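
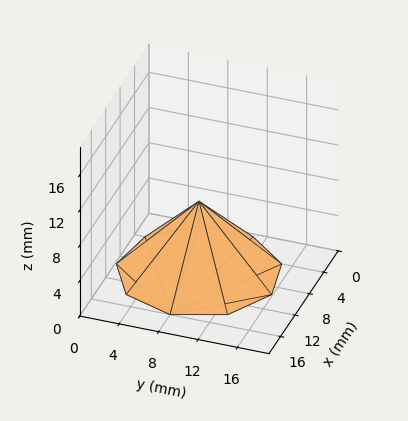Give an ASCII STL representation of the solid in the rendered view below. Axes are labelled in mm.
Reading the render: the shape is a regular 9-sided pyramid, base circumscribed radius ≈ 8 mm, apex at z ≈ 8 mm (dimensions read to the nearest mm from the axis ticks). For the STL, each face is triangulated and given an outward normal.

solid part
  facet normal 0.0000 0.0000 -1.0000
    outer loop
      vertex 9.389 15.878 0.000
      vertex 14.128 13.142 0.000
      vertex 16.000 8.000 0.000
    endloop
  endfacet
  facet normal 0.0000 0.0000 -1.0000
    outer loop
      vertex 4.000 14.928 0.000
      vertex 9.389 15.878 0.000
      vertex 16.000 8.000 0.000
    endloop
  endfacet
  facet normal 0.0000 0.0000 -1.0000
    outer loop
      vertex 0.482 10.736 0.000
      vertex 4.000 14.928 0.000
      vertex 16.000 8.000 0.000
    endloop
  endfacet
  facet normal 0.0000 0.0000 -1.0000
    outer loop
      vertex 0.482 5.264 0.000
      vertex 0.482 10.736 0.000
      vertex 16.000 8.000 0.000
    endloop
  endfacet
  facet normal 0.0000 0.0000 -1.0000
    outer loop
      vertex 4.000 1.072 0.000
      vertex 0.482 5.264 0.000
      vertex 16.000 8.000 0.000
    endloop
  endfacet
  facet normal 0.0000 0.0000 -1.0000
    outer loop
      vertex 9.389 0.122 0.000
      vertex 4.000 1.072 0.000
      vertex 16.000 8.000 0.000
    endloop
  endfacet
  facet normal 0.0000 0.0000 -1.0000
    outer loop
      vertex 14.128 2.858 0.000
      vertex 9.389 0.122 0.000
      vertex 16.000 8.000 0.000
    endloop
  endfacet
  facet normal 0.6848 0.2493 0.6848
    outer loop
      vertex 16.000 8.000 0.000
      vertex 14.128 13.142 0.000
      vertex 8.000 8.000 8.000
    endloop
  endfacet
  facet normal 0.3644 0.6311 0.6848
    outer loop
      vertex 14.128 13.142 0.000
      vertex 9.389 15.878 0.000
      vertex 8.000 8.000 8.000
    endloop
  endfacet
  facet normal -0.1265 0.7177 0.6848
    outer loop
      vertex 9.389 15.878 0.000
      vertex 4.000 14.928 0.000
      vertex 8.000 8.000 8.000
    endloop
  endfacet
  facet normal -0.5582 0.4685 0.6848
    outer loop
      vertex 4.000 14.928 0.000
      vertex 0.482 10.736 0.000
      vertex 8.000 8.000 8.000
    endloop
  endfacet
  facet normal -0.7287 0.0000 0.6848
    outer loop
      vertex 0.482 10.736 0.000
      vertex 0.482 5.264 0.000
      vertex 8.000 8.000 8.000
    endloop
  endfacet
  facet normal -0.5582 -0.4685 0.6848
    outer loop
      vertex 0.482 5.264 0.000
      vertex 4.000 1.072 0.000
      vertex 8.000 8.000 8.000
    endloop
  endfacet
  facet normal -0.1265 -0.7177 0.6848
    outer loop
      vertex 4.000 1.072 0.000
      vertex 9.389 0.122 0.000
      vertex 8.000 8.000 8.000
    endloop
  endfacet
  facet normal 0.3644 -0.6311 0.6848
    outer loop
      vertex 9.389 0.122 0.000
      vertex 14.128 2.858 0.000
      vertex 8.000 8.000 8.000
    endloop
  endfacet
  facet normal 0.6848 -0.2493 0.6848
    outer loop
      vertex 14.128 2.858 0.000
      vertex 16.000 8.000 0.000
      vertex 8.000 8.000 8.000
    endloop
  endfacet
endsolid part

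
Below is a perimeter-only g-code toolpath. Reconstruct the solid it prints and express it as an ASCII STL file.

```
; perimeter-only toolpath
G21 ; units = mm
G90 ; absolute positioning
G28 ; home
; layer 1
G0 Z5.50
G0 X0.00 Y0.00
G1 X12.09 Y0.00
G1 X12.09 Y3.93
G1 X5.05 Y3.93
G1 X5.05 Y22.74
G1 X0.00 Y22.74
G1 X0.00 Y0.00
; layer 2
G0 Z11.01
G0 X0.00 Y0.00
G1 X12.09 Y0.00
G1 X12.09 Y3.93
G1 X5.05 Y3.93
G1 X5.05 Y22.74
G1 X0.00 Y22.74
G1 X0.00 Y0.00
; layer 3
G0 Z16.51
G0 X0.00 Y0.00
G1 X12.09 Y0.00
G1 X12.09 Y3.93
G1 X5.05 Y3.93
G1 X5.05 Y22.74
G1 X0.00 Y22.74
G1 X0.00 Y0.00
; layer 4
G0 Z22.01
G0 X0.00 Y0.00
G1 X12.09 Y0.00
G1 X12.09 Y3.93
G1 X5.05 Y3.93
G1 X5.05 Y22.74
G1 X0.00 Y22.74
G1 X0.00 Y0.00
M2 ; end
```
solid part
  facet normal 0.0000 0.0000 -1.0000
    outer loop
      vertex 12.09 3.93 0.00
      vertex 12.09 0.00 0.00
      vertex 0.00 0.00 0.00
    endloop
  endfacet
  facet normal 0.0000 0.0000 -1.0000
    outer loop
      vertex 5.05 3.93 0.00
      vertex 12.09 3.93 0.00
      vertex 0.00 0.00 0.00
    endloop
  endfacet
  facet normal 0.0000 0.0000 -1.0000
    outer loop
      vertex 5.05 22.74 0.00
      vertex 5.05 3.93 0.00
      vertex 0.00 0.00 0.00
    endloop
  endfacet
  facet normal 0.0000 0.0000 -1.0000
    outer loop
      vertex 0.00 22.74 0.00
      vertex 5.05 22.74 0.00
      vertex 0.00 0.00 0.00
    endloop
  endfacet
  facet normal 0.0000 0.0000 1.0000
    outer loop
      vertex 0.00 0.00 22.01
      vertex 12.09 0.00 22.01
      vertex 12.09 3.93 22.01
    endloop
  endfacet
  facet normal 0.0000 0.0000 1.0000
    outer loop
      vertex 0.00 0.00 22.01
      vertex 12.09 3.93 22.01
      vertex 5.05 3.93 22.01
    endloop
  endfacet
  facet normal 0.0000 0.0000 1.0000
    outer loop
      vertex 0.00 0.00 22.01
      vertex 5.05 3.93 22.01
      vertex 5.05 22.74 22.01
    endloop
  endfacet
  facet normal 0.0000 0.0000 1.0000
    outer loop
      vertex 0.00 0.00 22.01
      vertex 5.05 22.74 22.01
      vertex 0.00 22.74 22.01
    endloop
  endfacet
  facet normal 0.0000 -1.0000 0.0000
    outer loop
      vertex 0.00 0.00 0.00
      vertex 12.09 0.00 0.00
      vertex 12.09 0.00 22.01
    endloop
  endfacet
  facet normal 0.0000 -1.0000 0.0000
    outer loop
      vertex 0.00 0.00 0.00
      vertex 12.09 0.00 22.01
      vertex 0.00 0.00 22.01
    endloop
  endfacet
  facet normal 1.0000 0.0000 0.0000
    outer loop
      vertex 12.09 0.00 0.00
      vertex 12.09 3.93 0.00
      vertex 12.09 3.93 22.01
    endloop
  endfacet
  facet normal 1.0000 0.0000 0.0000
    outer loop
      vertex 12.09 0.00 0.00
      vertex 12.09 3.93 22.01
      vertex 12.09 0.00 22.01
    endloop
  endfacet
  facet normal 0.0000 1.0000 0.0000
    outer loop
      vertex 12.09 3.93 0.00
      vertex 5.05 3.93 0.00
      vertex 5.05 3.93 22.01
    endloop
  endfacet
  facet normal 0.0000 1.0000 0.0000
    outer loop
      vertex 12.09 3.93 0.00
      vertex 5.05 3.93 22.01
      vertex 12.09 3.93 22.01
    endloop
  endfacet
  facet normal 1.0000 0.0000 0.0000
    outer loop
      vertex 5.05 3.93 0.00
      vertex 5.05 22.74 0.00
      vertex 5.05 22.74 22.01
    endloop
  endfacet
  facet normal 1.0000 0.0000 0.0000
    outer loop
      vertex 5.05 3.93 0.00
      vertex 5.05 22.74 22.01
      vertex 5.05 3.93 22.01
    endloop
  endfacet
  facet normal 0.0000 1.0000 0.0000
    outer loop
      vertex 5.05 22.74 0.00
      vertex 0.00 22.74 0.00
      vertex 0.00 22.74 22.01
    endloop
  endfacet
  facet normal 0.0000 1.0000 0.0000
    outer loop
      vertex 5.05 22.74 0.00
      vertex 0.00 22.74 22.01
      vertex 5.05 22.74 22.01
    endloop
  endfacet
  facet normal -1.0000 0.0000 0.0000
    outer loop
      vertex 0.00 22.74 0.00
      vertex 0.00 0.00 0.00
      vertex 0.00 0.00 22.01
    endloop
  endfacet
  facet normal -1.0000 0.0000 0.0000
    outer loop
      vertex 0.00 22.74 0.00
      vertex 0.00 0.00 22.01
      vertex 0.00 22.74 22.01
    endloop
  endfacet
endsolid part

The G0 Z moves step by Δz≈5.50 mm. Every layer's G1 loop is the same polygon, so the solid is a straight extrusion of it from z=0 to z≈22. Closing with flat bottom and top caps and triangulating gives 20 facets — an L-shaped prism: outer 12.1 × 22.7 mm, arm thicknesses ≈ 3.93 mm (horizontal) and 5.05 mm (vertical), extruded 22 mm in z.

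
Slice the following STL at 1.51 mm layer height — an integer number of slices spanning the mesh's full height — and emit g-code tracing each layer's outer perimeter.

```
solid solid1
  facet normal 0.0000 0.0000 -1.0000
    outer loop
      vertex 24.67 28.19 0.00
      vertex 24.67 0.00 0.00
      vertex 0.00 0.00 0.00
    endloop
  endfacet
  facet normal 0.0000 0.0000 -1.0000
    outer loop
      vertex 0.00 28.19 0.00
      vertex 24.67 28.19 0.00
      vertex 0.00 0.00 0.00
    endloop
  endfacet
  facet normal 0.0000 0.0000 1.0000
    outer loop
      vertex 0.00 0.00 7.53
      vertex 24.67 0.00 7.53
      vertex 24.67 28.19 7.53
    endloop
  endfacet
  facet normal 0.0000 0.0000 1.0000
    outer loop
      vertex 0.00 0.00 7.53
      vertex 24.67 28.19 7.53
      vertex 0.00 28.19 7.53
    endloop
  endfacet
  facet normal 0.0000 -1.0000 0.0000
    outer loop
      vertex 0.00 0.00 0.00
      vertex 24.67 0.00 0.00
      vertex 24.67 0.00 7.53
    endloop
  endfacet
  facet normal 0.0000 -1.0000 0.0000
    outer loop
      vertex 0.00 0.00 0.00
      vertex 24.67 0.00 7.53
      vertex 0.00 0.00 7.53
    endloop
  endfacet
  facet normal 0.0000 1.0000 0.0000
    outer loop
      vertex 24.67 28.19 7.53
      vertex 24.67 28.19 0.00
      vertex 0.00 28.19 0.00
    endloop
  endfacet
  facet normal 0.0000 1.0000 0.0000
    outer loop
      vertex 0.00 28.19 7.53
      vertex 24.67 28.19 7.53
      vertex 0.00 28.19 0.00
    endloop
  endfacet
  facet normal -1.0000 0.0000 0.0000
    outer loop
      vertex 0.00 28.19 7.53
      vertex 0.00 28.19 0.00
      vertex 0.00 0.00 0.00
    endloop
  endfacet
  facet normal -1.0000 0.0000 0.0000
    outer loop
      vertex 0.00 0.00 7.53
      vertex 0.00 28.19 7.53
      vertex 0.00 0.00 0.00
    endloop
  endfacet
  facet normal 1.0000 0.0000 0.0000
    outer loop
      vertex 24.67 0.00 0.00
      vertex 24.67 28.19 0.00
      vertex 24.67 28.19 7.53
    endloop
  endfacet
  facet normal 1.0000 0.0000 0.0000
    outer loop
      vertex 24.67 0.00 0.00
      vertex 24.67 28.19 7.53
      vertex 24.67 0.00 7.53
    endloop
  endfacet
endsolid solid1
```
; perimeter-only toolpath
G21 ; units = mm
G90 ; absolute positioning
G28 ; home
; layer 1
G0 Z1.51
G0 X0.00 Y0.00
G1 X24.67 Y0.00
G1 X24.67 Y28.19
G1 X0.00 Y28.19
G1 X0.00 Y0.00
; layer 2
G0 Z3.01
G0 X0.00 Y0.00
G1 X24.67 Y0.00
G1 X24.67 Y28.19
G1 X0.00 Y28.19
G1 X0.00 Y0.00
; layer 3
G0 Z4.52
G0 X0.00 Y0.00
G1 X24.67 Y0.00
G1 X24.67 Y28.19
G1 X0.00 Y28.19
G1 X0.00 Y0.00
; layer 4
G0 Z6.02
G0 X0.00 Y0.00
G1 X24.67 Y0.00
G1 X24.67 Y28.19
G1 X0.00 Y28.19
G1 X0.00 Y0.00
; layer 5
G0 Z7.53
G0 X0.00 Y0.00
G1 X24.67 Y0.00
G1 X24.67 Y28.19
G1 X0.00 Y28.19
G1 X0.00 Y0.00
M2 ; end

The solid is a rectangular box, roughly 24.7 × 28.2 mm footprint and 7.53 mm tall. Slicing at Δz = 1.51 mm — 5 equal slices spanning the solid's height, so layer i sits at z = i·h/5 — gives 5 non-empty perimeters. Each is a 4-segment closed polygon; G0 lifts to the layer z and rapids to the start vertex, then G1 traces the edges.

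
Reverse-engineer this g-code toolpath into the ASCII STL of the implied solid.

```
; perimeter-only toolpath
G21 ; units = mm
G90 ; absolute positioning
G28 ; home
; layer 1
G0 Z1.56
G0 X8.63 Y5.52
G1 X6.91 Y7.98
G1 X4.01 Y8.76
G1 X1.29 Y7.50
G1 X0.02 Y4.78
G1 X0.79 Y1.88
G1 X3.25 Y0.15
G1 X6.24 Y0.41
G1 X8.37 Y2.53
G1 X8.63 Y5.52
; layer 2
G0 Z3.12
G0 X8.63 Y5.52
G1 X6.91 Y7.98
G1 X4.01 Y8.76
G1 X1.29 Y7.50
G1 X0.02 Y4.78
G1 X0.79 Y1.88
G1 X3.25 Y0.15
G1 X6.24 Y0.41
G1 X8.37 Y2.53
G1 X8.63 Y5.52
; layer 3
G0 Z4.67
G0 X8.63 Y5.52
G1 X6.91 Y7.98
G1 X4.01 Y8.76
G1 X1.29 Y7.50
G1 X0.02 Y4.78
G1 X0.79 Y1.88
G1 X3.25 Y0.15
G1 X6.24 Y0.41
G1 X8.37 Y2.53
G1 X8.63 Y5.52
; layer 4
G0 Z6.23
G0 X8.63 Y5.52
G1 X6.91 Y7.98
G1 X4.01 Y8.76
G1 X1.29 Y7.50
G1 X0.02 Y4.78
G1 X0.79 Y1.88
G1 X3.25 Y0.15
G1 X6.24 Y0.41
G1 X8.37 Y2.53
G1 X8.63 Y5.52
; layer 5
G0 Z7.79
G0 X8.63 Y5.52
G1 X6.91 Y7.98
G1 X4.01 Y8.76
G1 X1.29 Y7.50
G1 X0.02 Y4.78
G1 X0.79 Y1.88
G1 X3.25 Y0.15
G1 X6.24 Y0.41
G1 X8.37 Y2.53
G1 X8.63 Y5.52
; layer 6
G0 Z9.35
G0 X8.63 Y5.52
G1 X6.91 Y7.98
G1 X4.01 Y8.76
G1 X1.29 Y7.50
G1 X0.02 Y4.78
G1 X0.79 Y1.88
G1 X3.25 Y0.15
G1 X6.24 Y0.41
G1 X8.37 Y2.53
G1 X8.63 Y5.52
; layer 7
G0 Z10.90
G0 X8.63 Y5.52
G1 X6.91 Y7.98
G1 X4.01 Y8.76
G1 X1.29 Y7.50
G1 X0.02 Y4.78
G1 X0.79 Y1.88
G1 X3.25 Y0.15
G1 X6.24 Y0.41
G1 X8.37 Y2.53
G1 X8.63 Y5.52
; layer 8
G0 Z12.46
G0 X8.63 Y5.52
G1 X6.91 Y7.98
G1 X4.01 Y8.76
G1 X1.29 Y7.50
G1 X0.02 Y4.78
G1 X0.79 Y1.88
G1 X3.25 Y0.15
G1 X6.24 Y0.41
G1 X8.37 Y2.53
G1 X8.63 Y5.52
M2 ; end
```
solid part
  facet normal 0.0000 0.0000 -1.0000
    outer loop
      vertex 4.01 8.76 0.00
      vertex 6.91 7.98 0.00
      vertex 8.63 5.52 0.00
    endloop
  endfacet
  facet normal 0.0000 0.0000 -1.0000
    outer loop
      vertex 1.29 7.50 0.00
      vertex 4.01 8.76 0.00
      vertex 8.63 5.52 0.00
    endloop
  endfacet
  facet normal 0.0000 0.0000 -1.0000
    outer loop
      vertex 0.02 4.78 0.00
      vertex 1.29 7.50 0.00
      vertex 8.63 5.52 0.00
    endloop
  endfacet
  facet normal 0.0000 0.0000 -1.0000
    outer loop
      vertex 0.79 1.88 0.00
      vertex 0.02 4.78 0.00
      vertex 8.63 5.52 0.00
    endloop
  endfacet
  facet normal 0.0000 0.0000 -1.0000
    outer loop
      vertex 3.25 0.15 0.00
      vertex 0.79 1.88 0.00
      vertex 8.63 5.52 0.00
    endloop
  endfacet
  facet normal 0.0000 0.0000 -1.0000
    outer loop
      vertex 6.24 0.41 0.00
      vertex 3.25 0.15 0.00
      vertex 8.63 5.52 0.00
    endloop
  endfacet
  facet normal 0.0000 0.0000 -1.0000
    outer loop
      vertex 8.37 2.53 0.00
      vertex 6.24 0.41 0.00
      vertex 8.63 5.52 0.00
    endloop
  endfacet
  facet normal 0.0000 0.0000 1.0000
    outer loop
      vertex 8.63 5.52 12.46
      vertex 6.91 7.98 12.46
      vertex 4.01 8.76 12.46
    endloop
  endfacet
  facet normal 0.0000 0.0000 1.0000
    outer loop
      vertex 8.63 5.52 12.46
      vertex 4.01 8.76 12.46
      vertex 1.29 7.50 12.46
    endloop
  endfacet
  facet normal 0.0000 0.0000 1.0000
    outer loop
      vertex 8.63 5.52 12.46
      vertex 1.29 7.50 12.46
      vertex 0.02 4.78 12.46
    endloop
  endfacet
  facet normal 0.0000 0.0000 1.0000
    outer loop
      vertex 8.63 5.52 12.46
      vertex 0.02 4.78 12.46
      vertex 0.79 1.88 12.46
    endloop
  endfacet
  facet normal 0.0000 0.0000 1.0000
    outer loop
      vertex 8.63 5.52 12.46
      vertex 0.79 1.88 12.46
      vertex 3.25 0.15 12.46
    endloop
  endfacet
  facet normal 0.0000 0.0000 1.0000
    outer loop
      vertex 8.63 5.52 12.46
      vertex 3.25 0.15 12.46
      vertex 6.24 0.41 12.46
    endloop
  endfacet
  facet normal 0.0000 0.0000 1.0000
    outer loop
      vertex 8.63 5.52 12.46
      vertex 6.24 0.41 12.46
      vertex 8.37 2.53 12.46
    endloop
  endfacet
  facet normal 0.8195 0.5730 0.0000
    outer loop
      vertex 8.63 5.52 0.00
      vertex 6.91 7.98 0.00
      vertex 6.91 7.98 12.46
    endloop
  endfacet
  facet normal 0.8195 0.5730 0.0000
    outer loop
      vertex 8.63 5.52 0.00
      vertex 6.91 7.98 12.46
      vertex 8.63 5.52 12.46
    endloop
  endfacet
  facet normal 0.2597 0.9657 0.0000
    outer loop
      vertex 6.91 7.98 0.00
      vertex 4.01 8.76 0.00
      vertex 4.01 8.76 12.46
    endloop
  endfacet
  facet normal 0.2597 0.9657 0.0000
    outer loop
      vertex 6.91 7.98 0.00
      vertex 4.01 8.76 12.46
      vertex 6.91 7.98 12.46
    endloop
  endfacet
  facet normal -0.4203 0.9074 0.0000
    outer loop
      vertex 4.01 8.76 0.00
      vertex 1.29 7.50 0.00
      vertex 1.29 7.50 12.46
    endloop
  endfacet
  facet normal -0.4203 0.9074 0.0000
    outer loop
      vertex 4.01 8.76 0.00
      vertex 1.29 7.50 12.46
      vertex 4.01 8.76 12.46
    endloop
  endfacet
  facet normal -0.9061 0.4231 0.0000
    outer loop
      vertex 1.29 7.50 0.00
      vertex 0.02 4.78 0.00
      vertex 0.02 4.78 12.46
    endloop
  endfacet
  facet normal -0.9061 0.4231 0.0000
    outer loop
      vertex 1.29 7.50 0.00
      vertex 0.02 4.78 12.46
      vertex 1.29 7.50 12.46
    endloop
  endfacet
  facet normal -0.9665 -0.2566 0.0000
    outer loop
      vertex 0.02 4.78 0.00
      vertex 0.79 1.88 0.00
      vertex 0.79 1.88 12.46
    endloop
  endfacet
  facet normal -0.9665 -0.2566 0.0000
    outer loop
      vertex 0.02 4.78 0.00
      vertex 0.79 1.88 12.46
      vertex 0.02 4.78 12.46
    endloop
  endfacet
  facet normal -0.5752 -0.8180 0.0000
    outer loop
      vertex 0.79 1.88 0.00
      vertex 3.25 0.15 0.00
      vertex 3.25 0.15 12.46
    endloop
  endfacet
  facet normal -0.5752 -0.8180 0.0000
    outer loop
      vertex 0.79 1.88 0.00
      vertex 3.25 0.15 12.46
      vertex 0.79 1.88 12.46
    endloop
  endfacet
  facet normal 0.0866 -0.9962 0.0000
    outer loop
      vertex 3.25 0.15 0.00
      vertex 6.24 0.41 0.00
      vertex 6.24 0.41 12.46
    endloop
  endfacet
  facet normal 0.0866 -0.9962 0.0000
    outer loop
      vertex 3.25 0.15 0.00
      vertex 6.24 0.41 12.46
      vertex 3.25 0.15 12.46
    endloop
  endfacet
  facet normal 0.7054 -0.7088 0.0000
    outer loop
      vertex 6.24 0.41 0.00
      vertex 8.37 2.53 0.00
      vertex 8.37 2.53 12.46
    endloop
  endfacet
  facet normal 0.7054 -0.7088 0.0000
    outer loop
      vertex 6.24 0.41 0.00
      vertex 8.37 2.53 12.46
      vertex 6.24 0.41 12.46
    endloop
  endfacet
  facet normal 0.9962 -0.0866 0.0000
    outer loop
      vertex 8.37 2.53 0.00
      vertex 8.63 5.52 0.00
      vertex 8.63 5.52 12.46
    endloop
  endfacet
  facet normal 0.9962 -0.0866 0.0000
    outer loop
      vertex 8.37 2.53 0.00
      vertex 8.63 5.52 12.46
      vertex 8.37 2.53 12.46
    endloop
  endfacet
endsolid part

The G0 Z moves step by Δz≈1.56 mm. Every layer's G1 loop is the same polygon, so the solid is a straight extrusion of it from z=0 to z≈12.5. Closing with flat bottom and top caps and triangulating gives 32 facets — a regular 9-sided prism (a cylinder approximated with 9 flat sides), circumscribed radius ≈ 4.39 mm, height ≈ 12.5 mm.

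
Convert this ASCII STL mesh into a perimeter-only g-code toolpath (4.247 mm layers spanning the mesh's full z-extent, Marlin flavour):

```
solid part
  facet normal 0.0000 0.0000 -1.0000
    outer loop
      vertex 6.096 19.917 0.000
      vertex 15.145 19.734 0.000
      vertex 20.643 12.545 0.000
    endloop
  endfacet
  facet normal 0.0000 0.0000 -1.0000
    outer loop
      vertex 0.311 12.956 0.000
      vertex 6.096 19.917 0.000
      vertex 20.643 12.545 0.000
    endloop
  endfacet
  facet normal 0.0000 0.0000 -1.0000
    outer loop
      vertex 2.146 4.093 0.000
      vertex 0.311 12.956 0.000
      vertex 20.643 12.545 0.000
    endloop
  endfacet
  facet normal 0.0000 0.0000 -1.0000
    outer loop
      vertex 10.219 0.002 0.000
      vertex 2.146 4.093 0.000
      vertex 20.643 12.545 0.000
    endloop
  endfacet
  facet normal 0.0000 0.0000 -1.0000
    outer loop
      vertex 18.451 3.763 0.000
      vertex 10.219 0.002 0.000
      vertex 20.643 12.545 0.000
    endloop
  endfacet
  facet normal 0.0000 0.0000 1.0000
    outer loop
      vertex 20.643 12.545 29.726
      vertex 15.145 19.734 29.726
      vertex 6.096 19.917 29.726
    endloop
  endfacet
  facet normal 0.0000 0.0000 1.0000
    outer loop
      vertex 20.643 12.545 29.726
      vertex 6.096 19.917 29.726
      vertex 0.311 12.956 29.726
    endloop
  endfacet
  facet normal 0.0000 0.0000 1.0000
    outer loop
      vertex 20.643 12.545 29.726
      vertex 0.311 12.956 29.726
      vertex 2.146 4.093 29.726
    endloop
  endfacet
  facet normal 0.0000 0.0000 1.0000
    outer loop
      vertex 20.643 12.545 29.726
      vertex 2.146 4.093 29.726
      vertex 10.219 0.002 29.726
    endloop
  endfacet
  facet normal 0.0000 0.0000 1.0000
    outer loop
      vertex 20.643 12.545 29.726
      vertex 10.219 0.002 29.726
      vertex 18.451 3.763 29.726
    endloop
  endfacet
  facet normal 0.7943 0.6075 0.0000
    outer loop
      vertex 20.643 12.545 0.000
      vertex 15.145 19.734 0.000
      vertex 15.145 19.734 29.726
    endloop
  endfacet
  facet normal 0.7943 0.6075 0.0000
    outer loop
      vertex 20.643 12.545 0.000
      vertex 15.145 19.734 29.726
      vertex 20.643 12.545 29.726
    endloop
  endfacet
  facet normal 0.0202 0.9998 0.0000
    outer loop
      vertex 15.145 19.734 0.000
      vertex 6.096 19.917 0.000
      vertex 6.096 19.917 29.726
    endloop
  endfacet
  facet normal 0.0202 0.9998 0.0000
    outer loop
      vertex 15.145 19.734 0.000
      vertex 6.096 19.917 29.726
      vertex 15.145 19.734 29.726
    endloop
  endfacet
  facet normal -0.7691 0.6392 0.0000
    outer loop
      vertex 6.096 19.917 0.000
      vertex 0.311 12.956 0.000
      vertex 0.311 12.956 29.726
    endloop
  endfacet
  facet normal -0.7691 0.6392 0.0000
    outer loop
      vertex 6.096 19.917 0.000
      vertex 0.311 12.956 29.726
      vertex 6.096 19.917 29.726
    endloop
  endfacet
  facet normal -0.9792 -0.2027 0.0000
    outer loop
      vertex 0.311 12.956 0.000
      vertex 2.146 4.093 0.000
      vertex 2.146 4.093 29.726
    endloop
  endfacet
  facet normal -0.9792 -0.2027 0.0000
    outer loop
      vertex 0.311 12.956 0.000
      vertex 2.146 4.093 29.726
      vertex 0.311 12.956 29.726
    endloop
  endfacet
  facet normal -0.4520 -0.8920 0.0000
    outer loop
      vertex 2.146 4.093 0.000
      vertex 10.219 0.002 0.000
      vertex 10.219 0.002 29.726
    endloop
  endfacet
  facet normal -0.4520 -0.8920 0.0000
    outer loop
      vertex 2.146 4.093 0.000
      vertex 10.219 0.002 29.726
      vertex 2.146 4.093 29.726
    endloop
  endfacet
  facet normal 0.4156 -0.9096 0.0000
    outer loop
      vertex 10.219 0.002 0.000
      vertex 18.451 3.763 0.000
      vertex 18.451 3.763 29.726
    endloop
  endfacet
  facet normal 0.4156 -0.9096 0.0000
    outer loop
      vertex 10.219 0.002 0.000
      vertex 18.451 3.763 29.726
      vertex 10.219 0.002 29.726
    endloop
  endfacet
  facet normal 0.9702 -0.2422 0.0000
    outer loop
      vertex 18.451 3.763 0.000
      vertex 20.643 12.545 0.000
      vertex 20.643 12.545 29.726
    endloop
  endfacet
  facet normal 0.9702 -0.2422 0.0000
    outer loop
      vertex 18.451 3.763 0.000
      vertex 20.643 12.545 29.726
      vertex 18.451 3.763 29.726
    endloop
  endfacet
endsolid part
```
; perimeter-only toolpath
G21 ; units = mm
G90 ; absolute positioning
G28 ; home
; layer 1
G0 Z4.247
G0 X20.643 Y12.545
G1 X15.145 Y19.734
G1 X6.096 Y19.917
G1 X0.311 Y12.956
G1 X2.146 Y4.093
G1 X10.219 Y0.002
G1 X18.451 Y3.763
G1 X20.643 Y12.545
; layer 2
G0 Z8.493
G0 X20.643 Y12.545
G1 X15.145 Y19.734
G1 X6.096 Y19.917
G1 X0.311 Y12.956
G1 X2.146 Y4.093
G1 X10.219 Y0.002
G1 X18.451 Y3.763
G1 X20.643 Y12.545
; layer 3
G0 Z12.740
G0 X20.643 Y12.545
G1 X15.145 Y19.734
G1 X6.096 Y19.917
G1 X0.311 Y12.956
G1 X2.146 Y4.093
G1 X10.219 Y0.002
G1 X18.451 Y3.763
G1 X20.643 Y12.545
; layer 4
G0 Z16.986
G0 X20.643 Y12.545
G1 X15.145 Y19.734
G1 X6.096 Y19.917
G1 X0.311 Y12.956
G1 X2.146 Y4.093
G1 X10.219 Y0.002
G1 X18.451 Y3.763
G1 X20.643 Y12.545
; layer 5
G0 Z21.233
G0 X20.643 Y12.545
G1 X15.145 Y19.734
G1 X6.096 Y19.917
G1 X0.311 Y12.956
G1 X2.146 Y4.093
G1 X10.219 Y0.002
G1 X18.451 Y3.763
G1 X20.643 Y12.545
; layer 6
G0 Z25.479
G0 X20.643 Y12.545
G1 X15.145 Y19.734
G1 X6.096 Y19.917
G1 X0.311 Y12.956
G1 X2.146 Y4.093
G1 X10.219 Y0.002
G1 X18.451 Y3.763
G1 X20.643 Y12.545
; layer 7
G0 Z29.726
G0 X20.643 Y12.545
G1 X15.145 Y19.734
G1 X6.096 Y19.917
G1 X0.311 Y12.956
G1 X2.146 Y4.093
G1 X10.219 Y0.002
G1 X18.451 Y3.763
G1 X20.643 Y12.545
M2 ; end

The solid is a regular 7-sided prism (a cylinder approximated with 7 flat sides), circumscribed radius ≈ 10.4 mm, height ≈ 29.7 mm. Slicing at Δz = 4.247 mm — 7 equal slices spanning the solid's height, so layer i sits at z = i·h/7 — gives 7 non-empty perimeters. Each is a 7-segment closed polygon; G0 lifts to the layer z and rapids to the start vertex, then G1 traces the edges.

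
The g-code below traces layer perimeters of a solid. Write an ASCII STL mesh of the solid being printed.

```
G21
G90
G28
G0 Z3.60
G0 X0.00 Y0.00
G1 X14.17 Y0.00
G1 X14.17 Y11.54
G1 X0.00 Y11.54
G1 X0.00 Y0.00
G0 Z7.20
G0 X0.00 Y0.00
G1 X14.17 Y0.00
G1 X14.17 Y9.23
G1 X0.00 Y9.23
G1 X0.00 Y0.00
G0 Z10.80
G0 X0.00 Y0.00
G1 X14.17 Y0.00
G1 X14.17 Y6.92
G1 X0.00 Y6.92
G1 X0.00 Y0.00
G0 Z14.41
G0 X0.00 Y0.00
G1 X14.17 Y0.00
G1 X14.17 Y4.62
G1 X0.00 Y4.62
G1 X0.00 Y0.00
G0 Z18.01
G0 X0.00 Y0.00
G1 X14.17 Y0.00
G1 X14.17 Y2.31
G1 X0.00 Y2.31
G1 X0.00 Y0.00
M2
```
solid part
  facet normal 0.0000 0.0000 -1.0000
    outer loop
      vertex 14.17 13.85 0.00
      vertex 14.17 0.00 0.00
      vertex 0.00 0.00 0.00
    endloop
  endfacet
  facet normal 0.0000 0.0000 -1.0000
    outer loop
      vertex 0.00 13.85 0.00
      vertex 14.17 13.85 0.00
      vertex 0.00 0.00 0.00
    endloop
  endfacet
  facet normal 0.0000 -1.0000 0.0000
    outer loop
      vertex 0.00 0.00 0.00
      vertex 14.17 0.00 0.00
      vertex 14.17 0.00 21.61
    endloop
  endfacet
  facet normal 0.0000 -1.0000 0.0000
    outer loop
      vertex 0.00 0.00 0.00
      vertex 14.17 0.00 21.61
      vertex 0.00 0.00 21.61
    endloop
  endfacet
  facet normal 0.0000 0.8419 0.5396
    outer loop
      vertex 0.00 0.00 21.61
      vertex 14.17 0.00 21.61
      vertex 14.17 13.85 0.00
    endloop
  endfacet
  facet normal 0.0000 0.8419 0.5396
    outer loop
      vertex 0.00 0.00 21.61
      vertex 14.17 13.85 0.00
      vertex 0.00 13.85 0.00
    endloop
  endfacet
  facet normal -1.0000 0.0000 0.0000
    outer loop
      vertex 0.00 0.00 21.61
      vertex 0.00 13.85 0.00
      vertex 0.00 0.00 0.00
    endloop
  endfacet
  facet normal 1.0000 0.0000 0.0000
    outer loop
      vertex 14.17 0.00 0.00
      vertex 14.17 13.85 0.00
      vertex 14.17 0.00 21.61
    endloop
  endfacet
endsolid part

The G0 Z moves step by Δz≈3.60 mm. The G1 loops shrink linearly with z, so the solid tapers from its base footprint up to z≈21.6. Closing with a flat bottom cap and the tapered top and triangulating gives 8 facets — a wedge (ramp): 14.2 × 13.8 mm base, rising to 21.6 mm along the y=0 edge and sloping linearly to z=0 at y=13.8.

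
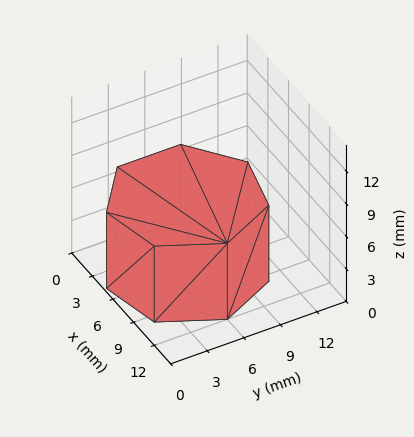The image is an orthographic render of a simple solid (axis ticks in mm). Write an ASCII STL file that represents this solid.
Reading the render: the shape is a regular 7-sided prism (a cylinder approximated with 7 flat sides), circumscribed radius ≈ 6 mm, height ≈ 7 mm (dimensions read to the nearest mm from the axis ticks). For the STL, each face is triangulated and given an outward normal.

solid part
  facet normal 0.0000 0.0000 -1.0000
    outer loop
      vertex 4.7 11.8 0.0
      vertex 9.7 10.7 0.0
      vertex 12.0 6.0 0.0
    endloop
  endfacet
  facet normal 0.0000 0.0000 -1.0000
    outer loop
      vertex 0.6 8.6 0.0
      vertex 4.7 11.8 0.0
      vertex 12.0 6.0 0.0
    endloop
  endfacet
  facet normal 0.0000 0.0000 -1.0000
    outer loop
      vertex 0.6 3.4 0.0
      vertex 0.6 8.6 0.0
      vertex 12.0 6.0 0.0
    endloop
  endfacet
  facet normal 0.0000 0.0000 -1.0000
    outer loop
      vertex 4.7 0.2 0.0
      vertex 0.6 3.4 0.0
      vertex 12.0 6.0 0.0
    endloop
  endfacet
  facet normal 0.0000 0.0000 -1.0000
    outer loop
      vertex 9.7 1.3 0.0
      vertex 4.7 0.2 0.0
      vertex 12.0 6.0 0.0
    endloop
  endfacet
  facet normal 0.0000 0.0000 1.0000
    outer loop
      vertex 12.0 6.0 7.0
      vertex 9.7 10.7 7.0
      vertex 4.7 11.8 7.0
    endloop
  endfacet
  facet normal 0.0000 0.0000 1.0000
    outer loop
      vertex 12.0 6.0 7.0
      vertex 4.7 11.8 7.0
      vertex 0.6 8.6 7.0
    endloop
  endfacet
  facet normal 0.0000 0.0000 1.0000
    outer loop
      vertex 12.0 6.0 7.0
      vertex 0.6 8.6 7.0
      vertex 0.6 3.4 7.0
    endloop
  endfacet
  facet normal 0.0000 0.0000 1.0000
    outer loop
      vertex 12.0 6.0 7.0
      vertex 0.6 3.4 7.0
      vertex 4.7 0.2 7.0
    endloop
  endfacet
  facet normal 0.0000 0.0000 1.0000
    outer loop
      vertex 12.0 6.0 7.0
      vertex 4.7 0.2 7.0
      vertex 9.7 1.3 7.0
    endloop
  endfacet
  facet normal 0.8982 0.4396 0.0000
    outer loop
      vertex 12.0 6.0 0.0
      vertex 9.7 10.7 0.0
      vertex 9.7 10.7 7.0
    endloop
  endfacet
  facet normal 0.8982 0.4396 0.0000
    outer loop
      vertex 12.0 6.0 0.0
      vertex 9.7 10.7 7.0
      vertex 12.0 6.0 7.0
    endloop
  endfacet
  facet normal 0.2149 0.9766 0.0000
    outer loop
      vertex 9.7 10.7 0.0
      vertex 4.7 11.8 0.0
      vertex 4.7 11.8 7.0
    endloop
  endfacet
  facet normal 0.2149 0.9766 0.0000
    outer loop
      vertex 9.7 10.7 0.0
      vertex 4.7 11.8 7.0
      vertex 9.7 10.7 7.0
    endloop
  endfacet
  facet normal -0.6153 0.7883 0.0000
    outer loop
      vertex 4.7 11.8 0.0
      vertex 0.6 8.6 0.0
      vertex 0.6 8.6 7.0
    endloop
  endfacet
  facet normal -0.6153 0.7883 0.0000
    outer loop
      vertex 4.7 11.8 0.0
      vertex 0.6 8.6 7.0
      vertex 4.7 11.8 7.0
    endloop
  endfacet
  facet normal -1.0000 0.0000 0.0000
    outer loop
      vertex 0.6 8.6 0.0
      vertex 0.6 3.4 0.0
      vertex 0.6 3.4 7.0
    endloop
  endfacet
  facet normal -1.0000 0.0000 0.0000
    outer loop
      vertex 0.6 8.6 0.0
      vertex 0.6 3.4 7.0
      vertex 0.6 8.6 7.0
    endloop
  endfacet
  facet normal -0.6153 -0.7883 0.0000
    outer loop
      vertex 0.6 3.4 0.0
      vertex 4.7 0.2 0.0
      vertex 4.7 0.2 7.0
    endloop
  endfacet
  facet normal -0.6153 -0.7883 0.0000
    outer loop
      vertex 0.6 3.4 0.0
      vertex 4.7 0.2 7.0
      vertex 0.6 3.4 7.0
    endloop
  endfacet
  facet normal 0.2149 -0.9766 0.0000
    outer loop
      vertex 4.7 0.2 0.0
      vertex 9.7 1.3 0.0
      vertex 9.7 1.3 7.0
    endloop
  endfacet
  facet normal 0.2149 -0.9766 0.0000
    outer loop
      vertex 4.7 0.2 0.0
      vertex 9.7 1.3 7.0
      vertex 4.7 0.2 7.0
    endloop
  endfacet
  facet normal 0.8982 -0.4396 0.0000
    outer loop
      vertex 9.7 1.3 0.0
      vertex 12.0 6.0 0.0
      vertex 12.0 6.0 7.0
    endloop
  endfacet
  facet normal 0.8982 -0.4396 0.0000
    outer loop
      vertex 9.7 1.3 0.0
      vertex 12.0 6.0 7.0
      vertex 9.7 1.3 7.0
    endloop
  endfacet
endsolid part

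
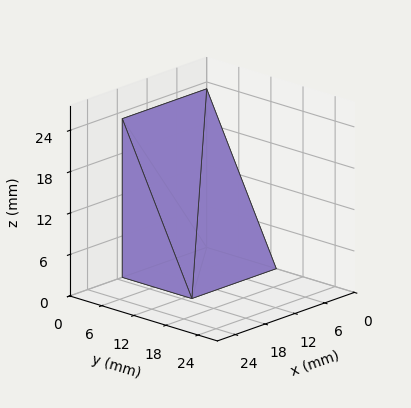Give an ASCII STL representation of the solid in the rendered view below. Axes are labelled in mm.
Reading the render: the shape is a wedge (ramp): 17 × 13 mm base, rising to 23 mm along the y=0 edge and sloping linearly to z=0 at y=13 (dimensions read to the nearest mm from the axis ticks). For the STL, each face is triangulated and given an outward normal.

solid part
  facet normal 0.0000 0.0000 -1.0000
    outer loop
      vertex 17.0 13.0 0.0
      vertex 17.0 0.0 0.0
      vertex 0.0 0.0 0.0
    endloop
  endfacet
  facet normal 0.0000 0.0000 -1.0000
    outer loop
      vertex 0.0 13.0 0.0
      vertex 17.0 13.0 0.0
      vertex 0.0 0.0 0.0
    endloop
  endfacet
  facet normal 0.0000 -1.0000 0.0000
    outer loop
      vertex 0.0 0.0 0.0
      vertex 17.0 0.0 0.0
      vertex 17.0 0.0 23.0
    endloop
  endfacet
  facet normal 0.0000 -1.0000 0.0000
    outer loop
      vertex 0.0 0.0 0.0
      vertex 17.0 0.0 23.0
      vertex 0.0 0.0 23.0
    endloop
  endfacet
  facet normal 0.0000 0.8706 0.4921
    outer loop
      vertex 0.0 0.0 23.0
      vertex 17.0 0.0 23.0
      vertex 17.0 13.0 0.0
    endloop
  endfacet
  facet normal 0.0000 0.8706 0.4921
    outer loop
      vertex 0.0 0.0 23.0
      vertex 17.0 13.0 0.0
      vertex 0.0 13.0 0.0
    endloop
  endfacet
  facet normal -1.0000 0.0000 0.0000
    outer loop
      vertex 0.0 0.0 23.0
      vertex 0.0 13.0 0.0
      vertex 0.0 0.0 0.0
    endloop
  endfacet
  facet normal 1.0000 0.0000 0.0000
    outer loop
      vertex 17.0 0.0 0.0
      vertex 17.0 13.0 0.0
      vertex 17.0 0.0 23.0
    endloop
  endfacet
endsolid part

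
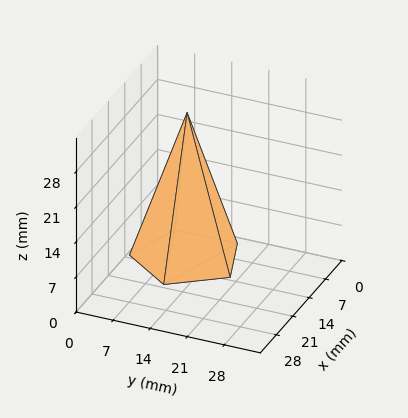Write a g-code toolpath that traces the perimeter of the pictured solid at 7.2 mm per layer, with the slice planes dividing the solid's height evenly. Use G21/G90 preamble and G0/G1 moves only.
Reading the render: the shape is a regular 5-sided pyramid, base circumscribed radius ≈ 10 mm, apex at z ≈ 29 mm (dimensions read to the nearest mm from the axis ticks). For the g-code, the solid's height is divided into equal slices at the stated Δz and each level perimeter traced with G1 moves after a G0 lift.

; perimeter-only toolpath
G21 ; units = mm
G90 ; absolute positioning
G28 ; home
; layer 1
G0 Z7.2
G0 X17.5 Y10.0
G1 X12.3 Y17.1
G1 X3.9 Y14.4
G1 X3.9 Y5.6
G1 X12.3 Y2.9
G1 X17.5 Y10.0
; layer 2
G0 Z14.5
G0 X15.0 Y10.0
G1 X11.6 Y14.8
G1 X6.0 Y12.9
G1 X6.0 Y7.0
G1 X11.6 Y5.2
G1 X15.0 Y10.0
; layer 3
G0 Z21.8
G0 X12.5 Y10.0
G1 X10.8 Y12.4
G1 X8.0 Y11.5
G1 X8.0 Y8.5
G1 X10.8 Y7.6
G1 X12.5 Y10.0
M2 ; end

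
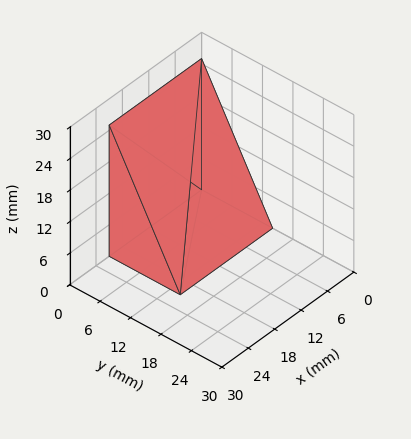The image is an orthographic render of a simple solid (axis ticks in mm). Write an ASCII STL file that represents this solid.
Reading the render: the shape is a wedge (ramp): 21 × 14 mm base, rising to 25 mm along the y=0 edge and sloping linearly to z=0 at y=14 (dimensions read to the nearest mm from the axis ticks). For the STL, each face is triangulated and given an outward normal.

solid part
  facet normal 0.0000 0.0000 -1.0000
    outer loop
      vertex 21.0 14.0 0.0
      vertex 21.0 0.0 0.0
      vertex 0.0 0.0 0.0
    endloop
  endfacet
  facet normal 0.0000 0.0000 -1.0000
    outer loop
      vertex 0.0 14.0 0.0
      vertex 21.0 14.0 0.0
      vertex 0.0 0.0 0.0
    endloop
  endfacet
  facet normal 0.0000 -1.0000 0.0000
    outer loop
      vertex 0.0 0.0 0.0
      vertex 21.0 0.0 0.0
      vertex 21.0 0.0 25.0
    endloop
  endfacet
  facet normal 0.0000 -1.0000 0.0000
    outer loop
      vertex 0.0 0.0 0.0
      vertex 21.0 0.0 25.0
      vertex 0.0 0.0 25.0
    endloop
  endfacet
  facet normal 0.0000 0.8725 0.4886
    outer loop
      vertex 0.0 0.0 25.0
      vertex 21.0 0.0 25.0
      vertex 21.0 14.0 0.0
    endloop
  endfacet
  facet normal 0.0000 0.8725 0.4886
    outer loop
      vertex 0.0 0.0 25.0
      vertex 21.0 14.0 0.0
      vertex 0.0 14.0 0.0
    endloop
  endfacet
  facet normal -1.0000 0.0000 0.0000
    outer loop
      vertex 0.0 0.0 25.0
      vertex 0.0 14.0 0.0
      vertex 0.0 0.0 0.0
    endloop
  endfacet
  facet normal 1.0000 0.0000 0.0000
    outer loop
      vertex 21.0 0.0 0.0
      vertex 21.0 14.0 0.0
      vertex 21.0 0.0 25.0
    endloop
  endfacet
endsolid part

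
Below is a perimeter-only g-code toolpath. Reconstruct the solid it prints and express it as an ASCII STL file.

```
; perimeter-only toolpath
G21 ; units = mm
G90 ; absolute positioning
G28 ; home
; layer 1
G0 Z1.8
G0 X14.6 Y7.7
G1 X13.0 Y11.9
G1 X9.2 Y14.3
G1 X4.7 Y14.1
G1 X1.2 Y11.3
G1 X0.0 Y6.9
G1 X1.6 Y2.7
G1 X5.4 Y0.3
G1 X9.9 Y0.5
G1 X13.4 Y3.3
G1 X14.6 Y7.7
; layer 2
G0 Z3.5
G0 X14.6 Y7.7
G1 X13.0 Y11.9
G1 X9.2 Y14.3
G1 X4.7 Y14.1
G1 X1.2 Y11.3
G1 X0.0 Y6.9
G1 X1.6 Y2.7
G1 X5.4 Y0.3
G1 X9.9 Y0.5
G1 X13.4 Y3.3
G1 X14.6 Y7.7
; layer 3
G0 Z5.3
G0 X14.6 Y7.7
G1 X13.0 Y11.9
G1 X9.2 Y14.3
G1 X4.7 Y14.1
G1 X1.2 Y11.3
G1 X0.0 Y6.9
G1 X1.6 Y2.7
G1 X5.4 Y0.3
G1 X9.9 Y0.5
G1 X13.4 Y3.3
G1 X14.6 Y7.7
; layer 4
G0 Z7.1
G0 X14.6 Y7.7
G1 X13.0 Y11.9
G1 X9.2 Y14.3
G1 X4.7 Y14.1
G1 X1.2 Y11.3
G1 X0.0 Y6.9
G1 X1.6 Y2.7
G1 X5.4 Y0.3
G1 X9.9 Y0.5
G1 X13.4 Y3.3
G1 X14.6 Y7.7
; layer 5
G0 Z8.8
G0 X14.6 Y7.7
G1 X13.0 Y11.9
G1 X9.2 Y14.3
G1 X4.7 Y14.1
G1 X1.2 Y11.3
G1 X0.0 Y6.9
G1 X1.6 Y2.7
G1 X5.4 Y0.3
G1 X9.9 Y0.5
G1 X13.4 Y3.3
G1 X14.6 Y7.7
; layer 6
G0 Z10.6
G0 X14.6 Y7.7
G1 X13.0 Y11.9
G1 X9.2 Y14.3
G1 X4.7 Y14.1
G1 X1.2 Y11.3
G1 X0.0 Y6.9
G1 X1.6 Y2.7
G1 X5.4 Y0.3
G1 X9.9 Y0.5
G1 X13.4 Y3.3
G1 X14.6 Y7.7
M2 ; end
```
solid part
  facet normal 0.0000 0.0000 -1.0000
    outer loop
      vertex 9.2 14.3 0.0
      vertex 13.0 11.9 0.0
      vertex 14.6 7.7 0.0
    endloop
  endfacet
  facet normal 0.0000 0.0000 -1.0000
    outer loop
      vertex 4.7 14.1 0.0
      vertex 9.2 14.3 0.0
      vertex 14.6 7.7 0.0
    endloop
  endfacet
  facet normal 0.0000 0.0000 -1.0000
    outer loop
      vertex 1.2 11.3 0.0
      vertex 4.7 14.1 0.0
      vertex 14.6 7.7 0.0
    endloop
  endfacet
  facet normal 0.0000 0.0000 -1.0000
    outer loop
      vertex 0.0 6.9 0.0
      vertex 1.2 11.3 0.0
      vertex 14.6 7.7 0.0
    endloop
  endfacet
  facet normal 0.0000 0.0000 -1.0000
    outer loop
      vertex 1.6 2.7 0.0
      vertex 0.0 6.9 0.0
      vertex 14.6 7.7 0.0
    endloop
  endfacet
  facet normal 0.0000 0.0000 -1.0000
    outer loop
      vertex 5.4 0.3 0.0
      vertex 1.6 2.7 0.0
      vertex 14.6 7.7 0.0
    endloop
  endfacet
  facet normal 0.0000 0.0000 -1.0000
    outer loop
      vertex 9.9 0.5 0.0
      vertex 5.4 0.3 0.0
      vertex 14.6 7.7 0.0
    endloop
  endfacet
  facet normal 0.0000 0.0000 -1.0000
    outer loop
      vertex 13.4 3.3 0.0
      vertex 9.9 0.5 0.0
      vertex 14.6 7.7 0.0
    endloop
  endfacet
  facet normal 0.0000 0.0000 1.0000
    outer loop
      vertex 14.6 7.7 10.6
      vertex 13.0 11.9 10.6
      vertex 9.2 14.3 10.6
    endloop
  endfacet
  facet normal 0.0000 0.0000 1.0000
    outer loop
      vertex 14.6 7.7 10.6
      vertex 9.2 14.3 10.6
      vertex 4.7 14.1 10.6
    endloop
  endfacet
  facet normal 0.0000 0.0000 1.0000
    outer loop
      vertex 14.6 7.7 10.6
      vertex 4.7 14.1 10.6
      vertex 1.2 11.3 10.6
    endloop
  endfacet
  facet normal 0.0000 0.0000 1.0000
    outer loop
      vertex 14.6 7.7 10.6
      vertex 1.2 11.3 10.6
      vertex 0.0 6.9 10.6
    endloop
  endfacet
  facet normal 0.0000 0.0000 1.0000
    outer loop
      vertex 14.6 7.7 10.6
      vertex 0.0 6.9 10.6
      vertex 1.6 2.7 10.6
    endloop
  endfacet
  facet normal 0.0000 0.0000 1.0000
    outer loop
      vertex 14.6 7.7 10.6
      vertex 1.6 2.7 10.6
      vertex 5.4 0.3 10.6
    endloop
  endfacet
  facet normal 0.0000 0.0000 1.0000
    outer loop
      vertex 14.6 7.7 10.6
      vertex 5.4 0.3 10.6
      vertex 9.9 0.5 10.6
    endloop
  endfacet
  facet normal 0.0000 0.0000 1.0000
    outer loop
      vertex 14.6 7.7 10.6
      vertex 9.9 0.5 10.6
      vertex 13.4 3.3 10.6
    endloop
  endfacet
  facet normal 0.9345 0.3560 0.0000
    outer loop
      vertex 14.6 7.7 0.0
      vertex 13.0 11.9 0.0
      vertex 13.0 11.9 10.6
    endloop
  endfacet
  facet normal 0.9345 0.3560 0.0000
    outer loop
      vertex 14.6 7.7 0.0
      vertex 13.0 11.9 10.6
      vertex 14.6 7.7 10.6
    endloop
  endfacet
  facet normal 0.5340 0.8455 0.0000
    outer loop
      vertex 13.0 11.9 0.0
      vertex 9.2 14.3 0.0
      vertex 9.2 14.3 10.6
    endloop
  endfacet
  facet normal 0.5340 0.8455 0.0000
    outer loop
      vertex 13.0 11.9 0.0
      vertex 9.2 14.3 10.6
      vertex 13.0 11.9 10.6
    endloop
  endfacet
  facet normal -0.0444 0.9990 0.0000
    outer loop
      vertex 9.2 14.3 0.0
      vertex 4.7 14.1 0.0
      vertex 4.7 14.1 10.6
    endloop
  endfacet
  facet normal -0.0444 0.9990 0.0000
    outer loop
      vertex 9.2 14.3 0.0
      vertex 4.7 14.1 10.6
      vertex 9.2 14.3 10.6
    endloop
  endfacet
  facet normal -0.6247 0.7809 0.0000
    outer loop
      vertex 4.7 14.1 0.0
      vertex 1.2 11.3 0.0
      vertex 1.2 11.3 10.6
    endloop
  endfacet
  facet normal -0.6247 0.7809 0.0000
    outer loop
      vertex 4.7 14.1 0.0
      vertex 1.2 11.3 10.6
      vertex 4.7 14.1 10.6
    endloop
  endfacet
  facet normal -0.9648 0.2631 0.0000
    outer loop
      vertex 1.2 11.3 0.0
      vertex 0.0 6.9 0.0
      vertex 0.0 6.9 10.6
    endloop
  endfacet
  facet normal -0.9648 0.2631 0.0000
    outer loop
      vertex 1.2 11.3 0.0
      vertex 0.0 6.9 10.6
      vertex 1.2 11.3 10.6
    endloop
  endfacet
  facet normal -0.9345 -0.3560 0.0000
    outer loop
      vertex 0.0 6.9 0.0
      vertex 1.6 2.7 0.0
      vertex 1.6 2.7 10.6
    endloop
  endfacet
  facet normal -0.9345 -0.3560 0.0000
    outer loop
      vertex 0.0 6.9 0.0
      vertex 1.6 2.7 10.6
      vertex 0.0 6.9 10.6
    endloop
  endfacet
  facet normal -0.5340 -0.8455 0.0000
    outer loop
      vertex 1.6 2.7 0.0
      vertex 5.4 0.3 0.0
      vertex 5.4 0.3 10.6
    endloop
  endfacet
  facet normal -0.5340 -0.8455 0.0000
    outer loop
      vertex 1.6 2.7 0.0
      vertex 5.4 0.3 10.6
      vertex 1.6 2.7 10.6
    endloop
  endfacet
  facet normal 0.0444 -0.9990 0.0000
    outer loop
      vertex 5.4 0.3 0.0
      vertex 9.9 0.5 0.0
      vertex 9.9 0.5 10.6
    endloop
  endfacet
  facet normal 0.0444 -0.9990 0.0000
    outer loop
      vertex 5.4 0.3 0.0
      vertex 9.9 0.5 10.6
      vertex 5.4 0.3 10.6
    endloop
  endfacet
  facet normal 0.6247 -0.7809 0.0000
    outer loop
      vertex 9.9 0.5 0.0
      vertex 13.4 3.3 0.0
      vertex 13.4 3.3 10.6
    endloop
  endfacet
  facet normal 0.6247 -0.7809 0.0000
    outer loop
      vertex 9.9 0.5 0.0
      vertex 13.4 3.3 10.6
      vertex 9.9 0.5 10.6
    endloop
  endfacet
  facet normal 0.9648 -0.2631 0.0000
    outer loop
      vertex 13.4 3.3 0.0
      vertex 14.6 7.7 0.0
      vertex 14.6 7.7 10.6
    endloop
  endfacet
  facet normal 0.9648 -0.2631 0.0000
    outer loop
      vertex 13.4 3.3 0.0
      vertex 14.6 7.7 10.6
      vertex 13.4 3.3 10.6
    endloop
  endfacet
endsolid part

The G0 Z moves step by Δz≈1.8 mm. Every layer's G1 loop is the same polygon, so the solid is a straight extrusion of it from z=0 to z≈10.6. Closing with flat bottom and top caps and triangulating gives 36 facets — a regular 10-sided prism (a cylinder approximated with 10 flat sides), circumscribed radius ≈ 7.3 mm, height ≈ 10.6 mm.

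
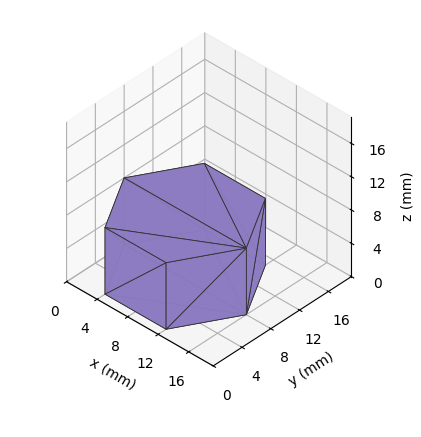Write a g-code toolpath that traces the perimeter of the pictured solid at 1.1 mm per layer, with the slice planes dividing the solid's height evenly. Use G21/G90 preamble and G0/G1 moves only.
Reading the render: the shape is a regular 6-sided prism (a cylinder approximated with 6 flat sides), circumscribed radius ≈ 8 mm, height ≈ 8 mm (dimensions read to the nearest mm from the axis ticks). For the g-code, the solid's height is divided into equal slices at the stated Δz and each level perimeter traced with G1 moves after a G0 lift.

; perimeter-only toolpath
G21 ; units = mm
G90 ; absolute positioning
G28 ; home
; layer 1
G0 Z1.1
G0 X16.0 Y8.0
G1 X12.0 Y14.9
G1 X4.0 Y14.9
G1 X0.0 Y8.0
G1 X4.0 Y1.1
G1 X12.0 Y1.1
G1 X16.0 Y8.0
; layer 2
G0 Z2.3
G0 X16.0 Y8.0
G1 X12.0 Y14.9
G1 X4.0 Y14.9
G1 X0.0 Y8.0
G1 X4.0 Y1.1
G1 X12.0 Y1.1
G1 X16.0 Y8.0
; layer 3
G0 Z3.4
G0 X16.0 Y8.0
G1 X12.0 Y14.9
G1 X4.0 Y14.9
G1 X0.0 Y8.0
G1 X4.0 Y1.1
G1 X12.0 Y1.1
G1 X16.0 Y8.0
; layer 4
G0 Z4.6
G0 X16.0 Y8.0
G1 X12.0 Y14.9
G1 X4.0 Y14.9
G1 X0.0 Y8.0
G1 X4.0 Y1.1
G1 X12.0 Y1.1
G1 X16.0 Y8.0
; layer 5
G0 Z5.7
G0 X16.0 Y8.0
G1 X12.0 Y14.9
G1 X4.0 Y14.9
G1 X0.0 Y8.0
G1 X4.0 Y1.1
G1 X12.0 Y1.1
G1 X16.0 Y8.0
; layer 6
G0 Z6.9
G0 X16.0 Y8.0
G1 X12.0 Y14.9
G1 X4.0 Y14.9
G1 X0.0 Y8.0
G1 X4.0 Y1.1
G1 X12.0 Y1.1
G1 X16.0 Y8.0
; layer 7
G0 Z8.0
G0 X16.0 Y8.0
G1 X12.0 Y14.9
G1 X4.0 Y14.9
G1 X0.0 Y8.0
G1 X4.0 Y1.1
G1 X12.0 Y1.1
G1 X16.0 Y8.0
M2 ; end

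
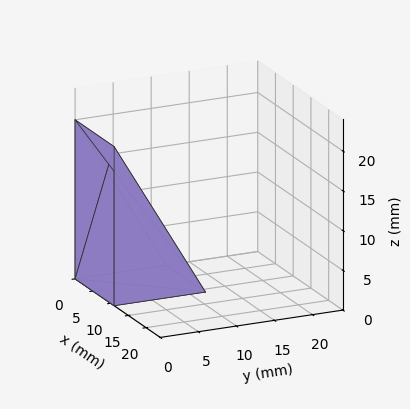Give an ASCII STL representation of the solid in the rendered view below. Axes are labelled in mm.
Reading the render: the shape is a wedge (ramp): 11 × 12 mm base, rising to 20 mm along the y=0 edge and sloping linearly to z=0 at y=12 (dimensions read to the nearest mm from the axis ticks). For the STL, each face is triangulated and given an outward normal.

solid part
  facet normal 0.0000 0.0000 -1.0000
    outer loop
      vertex 11.000 12.000 0.000
      vertex 11.000 0.000 0.000
      vertex 0.000 0.000 0.000
    endloop
  endfacet
  facet normal 0.0000 0.0000 -1.0000
    outer loop
      vertex 0.000 12.000 0.000
      vertex 11.000 12.000 0.000
      vertex 0.000 0.000 0.000
    endloop
  endfacet
  facet normal 0.0000 -1.0000 0.0000
    outer loop
      vertex 0.000 0.000 0.000
      vertex 11.000 0.000 0.000
      vertex 11.000 0.000 20.000
    endloop
  endfacet
  facet normal 0.0000 -1.0000 0.0000
    outer loop
      vertex 0.000 0.000 0.000
      vertex 11.000 0.000 20.000
      vertex 0.000 0.000 20.000
    endloop
  endfacet
  facet normal 0.0000 0.8575 0.5145
    outer loop
      vertex 0.000 0.000 20.000
      vertex 11.000 0.000 20.000
      vertex 11.000 12.000 0.000
    endloop
  endfacet
  facet normal 0.0000 0.8575 0.5145
    outer loop
      vertex 0.000 0.000 20.000
      vertex 11.000 12.000 0.000
      vertex 0.000 12.000 0.000
    endloop
  endfacet
  facet normal -1.0000 0.0000 0.0000
    outer loop
      vertex 0.000 0.000 20.000
      vertex 0.000 12.000 0.000
      vertex 0.000 0.000 0.000
    endloop
  endfacet
  facet normal 1.0000 0.0000 0.0000
    outer loop
      vertex 11.000 0.000 0.000
      vertex 11.000 12.000 0.000
      vertex 11.000 0.000 20.000
    endloop
  endfacet
endsolid part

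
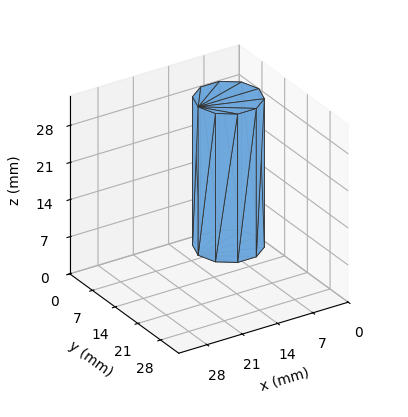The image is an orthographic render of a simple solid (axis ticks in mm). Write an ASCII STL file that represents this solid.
Reading the render: the shape is a regular 10-sided prism (a cylinder approximated with 10 flat sides), circumscribed radius ≈ 6 mm, height ≈ 28 mm (dimensions read to the nearest mm from the axis ticks). For the STL, each face is triangulated and given an outward normal.

solid part
  facet normal 0.0000 0.0000 -1.0000
    outer loop
      vertex 7.85 11.71 0.00
      vertex 10.85 9.53 0.00
      vertex 12.00 6.00 0.00
    endloop
  endfacet
  facet normal 0.0000 0.0000 -1.0000
    outer loop
      vertex 4.15 11.71 0.00
      vertex 7.85 11.71 0.00
      vertex 12.00 6.00 0.00
    endloop
  endfacet
  facet normal 0.0000 0.0000 -1.0000
    outer loop
      vertex 1.15 9.53 0.00
      vertex 4.15 11.71 0.00
      vertex 12.00 6.00 0.00
    endloop
  endfacet
  facet normal 0.0000 0.0000 -1.0000
    outer loop
      vertex 0.00 6.00 0.00
      vertex 1.15 9.53 0.00
      vertex 12.00 6.00 0.00
    endloop
  endfacet
  facet normal 0.0000 0.0000 -1.0000
    outer loop
      vertex 1.15 2.47 0.00
      vertex 0.00 6.00 0.00
      vertex 12.00 6.00 0.00
    endloop
  endfacet
  facet normal 0.0000 0.0000 -1.0000
    outer loop
      vertex 4.15 0.29 0.00
      vertex 1.15 2.47 0.00
      vertex 12.00 6.00 0.00
    endloop
  endfacet
  facet normal 0.0000 0.0000 -1.0000
    outer loop
      vertex 7.85 0.29 0.00
      vertex 4.15 0.29 0.00
      vertex 12.00 6.00 0.00
    endloop
  endfacet
  facet normal 0.0000 0.0000 -1.0000
    outer loop
      vertex 10.85 2.47 0.00
      vertex 7.85 0.29 0.00
      vertex 12.00 6.00 0.00
    endloop
  endfacet
  facet normal 0.0000 0.0000 1.0000
    outer loop
      vertex 12.00 6.00 28.00
      vertex 10.85 9.53 28.00
      vertex 7.85 11.71 28.00
    endloop
  endfacet
  facet normal 0.0000 0.0000 1.0000
    outer loop
      vertex 12.00 6.00 28.00
      vertex 7.85 11.71 28.00
      vertex 4.15 11.71 28.00
    endloop
  endfacet
  facet normal 0.0000 0.0000 1.0000
    outer loop
      vertex 12.00 6.00 28.00
      vertex 4.15 11.71 28.00
      vertex 1.15 9.53 28.00
    endloop
  endfacet
  facet normal 0.0000 0.0000 1.0000
    outer loop
      vertex 12.00 6.00 28.00
      vertex 1.15 9.53 28.00
      vertex 0.00 6.00 28.00
    endloop
  endfacet
  facet normal 0.0000 0.0000 1.0000
    outer loop
      vertex 12.00 6.00 28.00
      vertex 0.00 6.00 28.00
      vertex 1.15 2.47 28.00
    endloop
  endfacet
  facet normal 0.0000 0.0000 1.0000
    outer loop
      vertex 12.00 6.00 28.00
      vertex 1.15 2.47 28.00
      vertex 4.15 0.29 28.00
    endloop
  endfacet
  facet normal 0.0000 0.0000 1.0000
    outer loop
      vertex 12.00 6.00 28.00
      vertex 4.15 0.29 28.00
      vertex 7.85 0.29 28.00
    endloop
  endfacet
  facet normal 0.0000 0.0000 1.0000
    outer loop
      vertex 12.00 6.00 28.00
      vertex 7.85 0.29 28.00
      vertex 10.85 2.47 28.00
    endloop
  endfacet
  facet normal 0.9508 0.3098 0.0000
    outer loop
      vertex 12.00 6.00 0.00
      vertex 10.85 9.53 0.00
      vertex 10.85 9.53 28.00
    endloop
  endfacet
  facet normal 0.9508 0.3098 0.0000
    outer loop
      vertex 12.00 6.00 0.00
      vertex 10.85 9.53 28.00
      vertex 12.00 6.00 28.00
    endloop
  endfacet
  facet normal 0.5879 0.8090 0.0000
    outer loop
      vertex 10.85 9.53 0.00
      vertex 7.85 11.71 0.00
      vertex 7.85 11.71 28.00
    endloop
  endfacet
  facet normal 0.5879 0.8090 0.0000
    outer loop
      vertex 10.85 9.53 0.00
      vertex 7.85 11.71 28.00
      vertex 10.85 9.53 28.00
    endloop
  endfacet
  facet normal 0.0000 1.0000 0.0000
    outer loop
      vertex 7.85 11.71 0.00
      vertex 4.15 11.71 0.00
      vertex 4.15 11.71 28.00
    endloop
  endfacet
  facet normal 0.0000 1.0000 0.0000
    outer loop
      vertex 7.85 11.71 0.00
      vertex 4.15 11.71 28.00
      vertex 7.85 11.71 28.00
    endloop
  endfacet
  facet normal -0.5879 0.8090 0.0000
    outer loop
      vertex 4.15 11.71 0.00
      vertex 1.15 9.53 0.00
      vertex 1.15 9.53 28.00
    endloop
  endfacet
  facet normal -0.5879 0.8090 0.0000
    outer loop
      vertex 4.15 11.71 0.00
      vertex 1.15 9.53 28.00
      vertex 4.15 11.71 28.00
    endloop
  endfacet
  facet normal -0.9508 0.3098 0.0000
    outer loop
      vertex 1.15 9.53 0.00
      vertex 0.00 6.00 0.00
      vertex 0.00 6.00 28.00
    endloop
  endfacet
  facet normal -0.9508 0.3098 0.0000
    outer loop
      vertex 1.15 9.53 0.00
      vertex 0.00 6.00 28.00
      vertex 1.15 9.53 28.00
    endloop
  endfacet
  facet normal -0.9508 -0.3098 0.0000
    outer loop
      vertex 0.00 6.00 0.00
      vertex 1.15 2.47 0.00
      vertex 1.15 2.47 28.00
    endloop
  endfacet
  facet normal -0.9508 -0.3098 0.0000
    outer loop
      vertex 0.00 6.00 0.00
      vertex 1.15 2.47 28.00
      vertex 0.00 6.00 28.00
    endloop
  endfacet
  facet normal -0.5879 -0.8090 0.0000
    outer loop
      vertex 1.15 2.47 0.00
      vertex 4.15 0.29 0.00
      vertex 4.15 0.29 28.00
    endloop
  endfacet
  facet normal -0.5879 -0.8090 0.0000
    outer loop
      vertex 1.15 2.47 0.00
      vertex 4.15 0.29 28.00
      vertex 1.15 2.47 28.00
    endloop
  endfacet
  facet normal 0.0000 -1.0000 0.0000
    outer loop
      vertex 4.15 0.29 0.00
      vertex 7.85 0.29 0.00
      vertex 7.85 0.29 28.00
    endloop
  endfacet
  facet normal 0.0000 -1.0000 0.0000
    outer loop
      vertex 4.15 0.29 0.00
      vertex 7.85 0.29 28.00
      vertex 4.15 0.29 28.00
    endloop
  endfacet
  facet normal 0.5879 -0.8090 0.0000
    outer loop
      vertex 7.85 0.29 0.00
      vertex 10.85 2.47 0.00
      vertex 10.85 2.47 28.00
    endloop
  endfacet
  facet normal 0.5879 -0.8090 0.0000
    outer loop
      vertex 7.85 0.29 0.00
      vertex 10.85 2.47 28.00
      vertex 7.85 0.29 28.00
    endloop
  endfacet
  facet normal 0.9508 -0.3098 0.0000
    outer loop
      vertex 10.85 2.47 0.00
      vertex 12.00 6.00 0.00
      vertex 12.00 6.00 28.00
    endloop
  endfacet
  facet normal 0.9508 -0.3098 0.0000
    outer loop
      vertex 10.85 2.47 0.00
      vertex 12.00 6.00 28.00
      vertex 10.85 2.47 28.00
    endloop
  endfacet
endsolid part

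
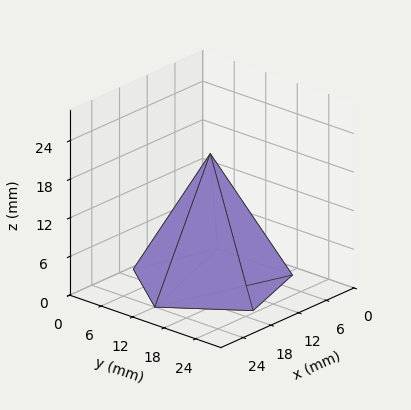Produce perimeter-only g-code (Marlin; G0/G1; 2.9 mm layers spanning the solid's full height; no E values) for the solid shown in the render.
Reading the render: the shape is a regular 5-sided pyramid, base circumscribed radius ≈ 12 mm, apex at z ≈ 20 mm (dimensions read to the nearest mm from the axis ticks). For the g-code, the solid's height is divided into equal slices at the stated Δz and each level perimeter traced with G1 moves after a G0 lift.

; perimeter-only toolpath
G21 ; units = mm
G90 ; absolute positioning
G28 ; home
; layer 1
G0 Z2.9
G0 X22.3 Y12.0
G1 X15.2 Y21.8
G1 X3.7 Y18.1
G1 X3.7 Y5.9
G1 X15.2 Y2.2
G1 X22.3 Y12.0
; layer 2
G0 Z5.7
G0 X20.6 Y12.0
G1 X14.6 Y20.1
G1 X5.1 Y17.1
G1 X5.1 Y6.9
G1 X14.6 Y3.9
G1 X20.6 Y12.0
; layer 3
G0 Z8.6
G0 X18.9 Y12.0
G1 X14.1 Y18.5
G1 X6.5 Y16.1
G1 X6.5 Y7.9
G1 X14.1 Y5.5
G1 X18.9 Y12.0
; layer 4
G0 Z11.4
G0 X17.1 Y12.0
G1 X13.6 Y16.9
G1 X7.8 Y15.0
G1 X7.8 Y9.0
G1 X13.6 Y7.1
G1 X17.1 Y12.0
; layer 5
G0 Z14.3
G0 X15.4 Y12.0
G1 X13.1 Y15.3
G1 X9.2 Y14.0
G1 X9.2 Y10.0
G1 X13.1 Y8.7
G1 X15.4 Y12.0
; layer 6
G0 Z17.1
G0 X13.7 Y12.0
G1 X12.5 Y13.6
G1 X10.6 Y13.0
G1 X10.6 Y11.0
G1 X12.5 Y10.4
G1 X13.7 Y12.0
M2 ; end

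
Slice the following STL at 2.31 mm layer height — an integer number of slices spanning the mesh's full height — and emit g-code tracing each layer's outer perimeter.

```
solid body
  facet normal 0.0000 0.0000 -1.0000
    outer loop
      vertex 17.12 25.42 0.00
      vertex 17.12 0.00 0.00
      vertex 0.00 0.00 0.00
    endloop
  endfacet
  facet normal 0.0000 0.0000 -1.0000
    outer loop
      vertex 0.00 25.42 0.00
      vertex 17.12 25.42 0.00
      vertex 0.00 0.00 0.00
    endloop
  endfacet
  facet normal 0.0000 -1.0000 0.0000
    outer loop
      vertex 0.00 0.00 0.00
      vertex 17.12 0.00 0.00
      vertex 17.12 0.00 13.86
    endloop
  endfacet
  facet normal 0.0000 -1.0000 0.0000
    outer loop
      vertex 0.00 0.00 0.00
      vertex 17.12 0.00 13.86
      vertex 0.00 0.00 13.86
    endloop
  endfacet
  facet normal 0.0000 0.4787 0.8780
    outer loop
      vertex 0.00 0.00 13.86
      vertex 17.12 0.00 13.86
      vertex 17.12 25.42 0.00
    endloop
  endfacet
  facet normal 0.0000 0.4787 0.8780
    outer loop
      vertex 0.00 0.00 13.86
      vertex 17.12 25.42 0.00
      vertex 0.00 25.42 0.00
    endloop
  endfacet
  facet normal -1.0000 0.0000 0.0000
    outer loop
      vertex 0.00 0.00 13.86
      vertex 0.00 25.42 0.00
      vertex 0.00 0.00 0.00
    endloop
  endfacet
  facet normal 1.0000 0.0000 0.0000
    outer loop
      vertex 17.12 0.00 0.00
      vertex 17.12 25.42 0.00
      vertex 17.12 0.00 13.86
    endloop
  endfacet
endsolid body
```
; perimeter-only toolpath
G21 ; units = mm
G90 ; absolute positioning
G28 ; home
; layer 1
G0 Z2.31
G0 X0.00 Y0.00
G1 X17.12 Y0.00
G1 X17.12 Y21.18
G1 X0.00 Y21.18
G1 X0.00 Y0.00
; layer 2
G0 Z4.62
G0 X0.00 Y0.00
G1 X17.12 Y0.00
G1 X17.12 Y16.95
G1 X0.00 Y16.95
G1 X0.00 Y0.00
; layer 3
G0 Z6.93
G0 X0.00 Y0.00
G1 X17.12 Y0.00
G1 X17.12 Y12.71
G1 X0.00 Y12.71
G1 X0.00 Y0.00
; layer 4
G0 Z9.24
G0 X0.00 Y0.00
G1 X17.12 Y0.00
G1 X17.12 Y8.47
G1 X0.00 Y8.47
G1 X0.00 Y0.00
; layer 5
G0 Z11.55
G0 X0.00 Y0.00
G1 X17.12 Y0.00
G1 X17.12 Y4.24
G1 X0.00 Y4.24
G1 X0.00 Y0.00
M2 ; end

The solid is a wedge (ramp): 17.1 × 25.4 mm base, rising to 13.9 mm along the y=0 edge and sloping linearly to z=0 at y=25.4. Slicing at Δz = 2.31 mm — 6 equal slices spanning the solid's height, so layer i sits at z = i·h/6 — gives 5 non-empty perimeters. Each is a 4-segment closed polygon; G0 lifts to the layer z and rapids to the start vertex, then G1 traces the edges. The cross-section shrinks linearly with z (the slice at the apex is degenerate and omitted).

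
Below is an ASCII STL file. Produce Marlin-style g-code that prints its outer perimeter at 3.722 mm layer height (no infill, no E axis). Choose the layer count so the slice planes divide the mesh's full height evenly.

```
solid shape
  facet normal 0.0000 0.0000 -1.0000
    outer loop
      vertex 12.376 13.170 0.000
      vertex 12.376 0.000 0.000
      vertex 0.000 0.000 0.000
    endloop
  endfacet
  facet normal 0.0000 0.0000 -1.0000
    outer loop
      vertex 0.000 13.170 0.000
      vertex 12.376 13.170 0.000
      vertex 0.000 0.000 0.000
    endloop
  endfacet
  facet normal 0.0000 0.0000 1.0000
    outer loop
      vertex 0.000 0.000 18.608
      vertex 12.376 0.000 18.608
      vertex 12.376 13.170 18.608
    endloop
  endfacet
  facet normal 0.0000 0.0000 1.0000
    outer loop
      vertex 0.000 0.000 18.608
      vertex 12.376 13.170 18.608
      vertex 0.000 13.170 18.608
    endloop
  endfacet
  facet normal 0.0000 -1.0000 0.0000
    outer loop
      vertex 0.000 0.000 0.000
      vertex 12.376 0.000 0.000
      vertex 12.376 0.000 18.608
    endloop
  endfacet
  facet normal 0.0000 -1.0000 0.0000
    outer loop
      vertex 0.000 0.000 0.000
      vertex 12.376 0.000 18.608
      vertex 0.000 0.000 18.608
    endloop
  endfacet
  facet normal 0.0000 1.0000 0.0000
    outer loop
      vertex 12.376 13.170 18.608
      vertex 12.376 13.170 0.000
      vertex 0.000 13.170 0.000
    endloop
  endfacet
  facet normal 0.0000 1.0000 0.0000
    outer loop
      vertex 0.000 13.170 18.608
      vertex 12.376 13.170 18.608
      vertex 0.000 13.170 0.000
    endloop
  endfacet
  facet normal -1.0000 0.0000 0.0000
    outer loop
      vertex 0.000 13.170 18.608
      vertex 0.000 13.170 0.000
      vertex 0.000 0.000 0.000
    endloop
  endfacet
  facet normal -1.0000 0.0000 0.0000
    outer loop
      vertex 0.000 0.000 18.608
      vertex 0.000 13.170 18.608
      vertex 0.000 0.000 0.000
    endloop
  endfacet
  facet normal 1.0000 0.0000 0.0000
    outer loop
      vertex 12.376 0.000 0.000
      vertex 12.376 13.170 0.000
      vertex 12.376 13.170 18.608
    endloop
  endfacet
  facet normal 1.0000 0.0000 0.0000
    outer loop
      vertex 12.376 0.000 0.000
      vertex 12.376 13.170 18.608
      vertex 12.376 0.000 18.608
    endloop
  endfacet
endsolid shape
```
; perimeter-only toolpath
G21 ; units = mm
G90 ; absolute positioning
G28 ; home
; layer 1
G0 Z3.722
G0 X0.000 Y0.000
G1 X12.376 Y0.000
G1 X12.376 Y13.170
G1 X0.000 Y13.170
G1 X0.000 Y0.000
; layer 2
G0 Z7.443
G0 X0.000 Y0.000
G1 X12.376 Y0.000
G1 X12.376 Y13.170
G1 X0.000 Y13.170
G1 X0.000 Y0.000
; layer 3
G0 Z11.165
G0 X0.000 Y0.000
G1 X12.376 Y0.000
G1 X12.376 Y13.170
G1 X0.000 Y13.170
G1 X0.000 Y0.000
; layer 4
G0 Z14.886
G0 X0.000 Y0.000
G1 X12.376 Y0.000
G1 X12.376 Y13.170
G1 X0.000 Y13.170
G1 X0.000 Y0.000
; layer 5
G0 Z18.608
G0 X0.000 Y0.000
G1 X12.376 Y0.000
G1 X12.376 Y13.170
G1 X0.000 Y13.170
G1 X0.000 Y0.000
M2 ; end

The solid is a rectangular box, roughly 12.4 × 13.2 mm footprint and 18.6 mm tall. Slicing at Δz = 3.722 mm — 5 equal slices spanning the solid's height, so layer i sits at z = i·h/5 — gives 5 non-empty perimeters. Each is a 4-segment closed polygon; G0 lifts to the layer z and rapids to the start vertex, then G1 traces the edges.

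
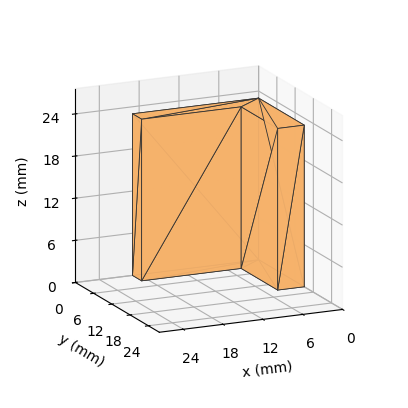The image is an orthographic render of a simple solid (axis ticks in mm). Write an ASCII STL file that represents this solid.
Reading the render: the shape is an L-shaped prism: outer 19 × 15 mm, arm thicknesses ≈ 3 mm (horizontal) and 4 mm (vertical), extruded 23 mm in z (dimensions read to the nearest mm from the axis ticks). For the STL, each face is triangulated and given an outward normal.

solid part
  facet normal 0.0000 0.0000 -1.0000
    outer loop
      vertex 19.000 3.000 0.000
      vertex 19.000 0.000 0.000
      vertex 0.000 0.000 0.000
    endloop
  endfacet
  facet normal 0.0000 0.0000 -1.0000
    outer loop
      vertex 4.000 3.000 0.000
      vertex 19.000 3.000 0.000
      vertex 0.000 0.000 0.000
    endloop
  endfacet
  facet normal 0.0000 0.0000 -1.0000
    outer loop
      vertex 4.000 15.000 0.000
      vertex 4.000 3.000 0.000
      vertex 0.000 0.000 0.000
    endloop
  endfacet
  facet normal 0.0000 0.0000 -1.0000
    outer loop
      vertex 0.000 15.000 0.000
      vertex 4.000 15.000 0.000
      vertex 0.000 0.000 0.000
    endloop
  endfacet
  facet normal 0.0000 0.0000 1.0000
    outer loop
      vertex 0.000 0.000 23.000
      vertex 19.000 0.000 23.000
      vertex 19.000 3.000 23.000
    endloop
  endfacet
  facet normal 0.0000 0.0000 1.0000
    outer loop
      vertex 0.000 0.000 23.000
      vertex 19.000 3.000 23.000
      vertex 4.000 3.000 23.000
    endloop
  endfacet
  facet normal 0.0000 0.0000 1.0000
    outer loop
      vertex 0.000 0.000 23.000
      vertex 4.000 3.000 23.000
      vertex 4.000 15.000 23.000
    endloop
  endfacet
  facet normal 0.0000 0.0000 1.0000
    outer loop
      vertex 0.000 0.000 23.000
      vertex 4.000 15.000 23.000
      vertex 0.000 15.000 23.000
    endloop
  endfacet
  facet normal 0.0000 -1.0000 0.0000
    outer loop
      vertex 0.000 0.000 0.000
      vertex 19.000 0.000 0.000
      vertex 19.000 0.000 23.000
    endloop
  endfacet
  facet normal 0.0000 -1.0000 0.0000
    outer loop
      vertex 0.000 0.000 0.000
      vertex 19.000 0.000 23.000
      vertex 0.000 0.000 23.000
    endloop
  endfacet
  facet normal 1.0000 0.0000 0.0000
    outer loop
      vertex 19.000 0.000 0.000
      vertex 19.000 3.000 0.000
      vertex 19.000 3.000 23.000
    endloop
  endfacet
  facet normal 1.0000 0.0000 0.0000
    outer loop
      vertex 19.000 0.000 0.000
      vertex 19.000 3.000 23.000
      vertex 19.000 0.000 23.000
    endloop
  endfacet
  facet normal 0.0000 1.0000 0.0000
    outer loop
      vertex 19.000 3.000 0.000
      vertex 4.000 3.000 0.000
      vertex 4.000 3.000 23.000
    endloop
  endfacet
  facet normal 0.0000 1.0000 0.0000
    outer loop
      vertex 19.000 3.000 0.000
      vertex 4.000 3.000 23.000
      vertex 19.000 3.000 23.000
    endloop
  endfacet
  facet normal 1.0000 0.0000 0.0000
    outer loop
      vertex 4.000 3.000 0.000
      vertex 4.000 15.000 0.000
      vertex 4.000 15.000 23.000
    endloop
  endfacet
  facet normal 1.0000 0.0000 0.0000
    outer loop
      vertex 4.000 3.000 0.000
      vertex 4.000 15.000 23.000
      vertex 4.000 3.000 23.000
    endloop
  endfacet
  facet normal 0.0000 1.0000 0.0000
    outer loop
      vertex 4.000 15.000 0.000
      vertex 0.000 15.000 0.000
      vertex 0.000 15.000 23.000
    endloop
  endfacet
  facet normal 0.0000 1.0000 0.0000
    outer loop
      vertex 4.000 15.000 0.000
      vertex 0.000 15.000 23.000
      vertex 4.000 15.000 23.000
    endloop
  endfacet
  facet normal -1.0000 0.0000 0.0000
    outer loop
      vertex 0.000 15.000 0.000
      vertex 0.000 0.000 0.000
      vertex 0.000 0.000 23.000
    endloop
  endfacet
  facet normal -1.0000 0.0000 0.0000
    outer loop
      vertex 0.000 15.000 0.000
      vertex 0.000 0.000 23.000
      vertex 0.000 15.000 23.000
    endloop
  endfacet
endsolid part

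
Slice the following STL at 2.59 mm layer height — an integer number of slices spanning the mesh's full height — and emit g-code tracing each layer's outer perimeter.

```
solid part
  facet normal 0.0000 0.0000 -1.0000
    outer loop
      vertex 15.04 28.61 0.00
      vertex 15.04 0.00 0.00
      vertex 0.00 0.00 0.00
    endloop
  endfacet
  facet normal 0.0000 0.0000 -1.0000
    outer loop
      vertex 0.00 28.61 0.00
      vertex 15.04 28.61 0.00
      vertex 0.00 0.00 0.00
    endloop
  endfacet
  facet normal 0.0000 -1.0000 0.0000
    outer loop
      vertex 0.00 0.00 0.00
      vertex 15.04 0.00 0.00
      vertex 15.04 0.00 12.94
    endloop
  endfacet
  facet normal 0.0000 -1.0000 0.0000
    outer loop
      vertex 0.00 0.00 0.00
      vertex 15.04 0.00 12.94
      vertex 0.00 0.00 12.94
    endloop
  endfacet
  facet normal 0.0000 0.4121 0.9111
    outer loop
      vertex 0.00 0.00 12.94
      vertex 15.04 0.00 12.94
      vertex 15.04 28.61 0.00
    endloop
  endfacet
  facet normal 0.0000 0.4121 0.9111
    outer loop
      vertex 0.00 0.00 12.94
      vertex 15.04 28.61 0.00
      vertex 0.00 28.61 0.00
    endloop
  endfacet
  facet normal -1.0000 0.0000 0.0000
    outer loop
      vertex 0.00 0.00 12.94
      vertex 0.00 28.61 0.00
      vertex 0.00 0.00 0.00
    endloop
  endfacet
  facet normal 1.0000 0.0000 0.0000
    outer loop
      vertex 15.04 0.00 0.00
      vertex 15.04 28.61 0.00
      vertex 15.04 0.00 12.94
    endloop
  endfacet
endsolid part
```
; perimeter-only toolpath
G21 ; units = mm
G90 ; absolute positioning
G28 ; home
; layer 1
G0 Z2.59
G0 X0.00 Y0.00
G1 X15.04 Y0.00
G1 X15.04 Y22.89
G1 X0.00 Y22.89
G1 X0.00 Y0.00
; layer 2
G0 Z5.18
G0 X0.00 Y0.00
G1 X15.04 Y0.00
G1 X15.04 Y17.17
G1 X0.00 Y17.17
G1 X0.00 Y0.00
; layer 3
G0 Z7.76
G0 X0.00 Y0.00
G1 X15.04 Y0.00
G1 X15.04 Y11.44
G1 X0.00 Y11.44
G1 X0.00 Y0.00
; layer 4
G0 Z10.35
G0 X0.00 Y0.00
G1 X15.04 Y0.00
G1 X15.04 Y5.72
G1 X0.00 Y5.72
G1 X0.00 Y0.00
M2 ; end

The solid is a wedge (ramp): 15 × 28.6 mm base, rising to 12.9 mm along the y=0 edge and sloping linearly to z=0 at y=28.6. Slicing at Δz = 2.59 mm — 5 equal slices spanning the solid's height, so layer i sits at z = i·h/5 — gives 4 non-empty perimeters. Each is a 4-segment closed polygon; G0 lifts to the layer z and rapids to the start vertex, then G1 traces the edges. The cross-section shrinks linearly with z (the slice at the apex is degenerate and omitted).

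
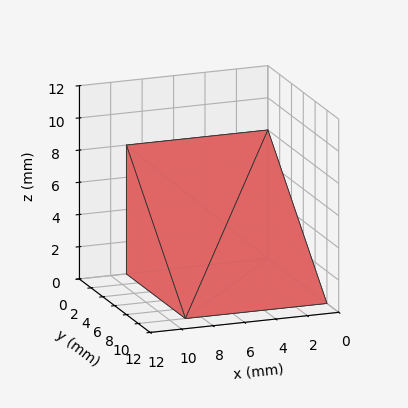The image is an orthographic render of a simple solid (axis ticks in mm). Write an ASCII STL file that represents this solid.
Reading the render: the shape is a wedge (ramp): 9 × 10 mm base, rising to 8 mm along the y=0 edge and sloping linearly to z=0 at y=10 (dimensions read to the nearest mm from the axis ticks). For the STL, each face is triangulated and given an outward normal.

solid part
  facet normal 0.0000 0.0000 -1.0000
    outer loop
      vertex 9.0 10.0 0.0
      vertex 9.0 0.0 0.0
      vertex 0.0 0.0 0.0
    endloop
  endfacet
  facet normal 0.0000 0.0000 -1.0000
    outer loop
      vertex 0.0 10.0 0.0
      vertex 9.0 10.0 0.0
      vertex 0.0 0.0 0.0
    endloop
  endfacet
  facet normal 0.0000 -1.0000 0.0000
    outer loop
      vertex 0.0 0.0 0.0
      vertex 9.0 0.0 0.0
      vertex 9.0 0.0 8.0
    endloop
  endfacet
  facet normal 0.0000 -1.0000 0.0000
    outer loop
      vertex 0.0 0.0 0.0
      vertex 9.0 0.0 8.0
      vertex 0.0 0.0 8.0
    endloop
  endfacet
  facet normal 0.0000 0.6247 0.7809
    outer loop
      vertex 0.0 0.0 8.0
      vertex 9.0 0.0 8.0
      vertex 9.0 10.0 0.0
    endloop
  endfacet
  facet normal 0.0000 0.6247 0.7809
    outer loop
      vertex 0.0 0.0 8.0
      vertex 9.0 10.0 0.0
      vertex 0.0 10.0 0.0
    endloop
  endfacet
  facet normal -1.0000 0.0000 0.0000
    outer loop
      vertex 0.0 0.0 8.0
      vertex 0.0 10.0 0.0
      vertex 0.0 0.0 0.0
    endloop
  endfacet
  facet normal 1.0000 0.0000 0.0000
    outer loop
      vertex 9.0 0.0 0.0
      vertex 9.0 10.0 0.0
      vertex 9.0 0.0 8.0
    endloop
  endfacet
endsolid part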